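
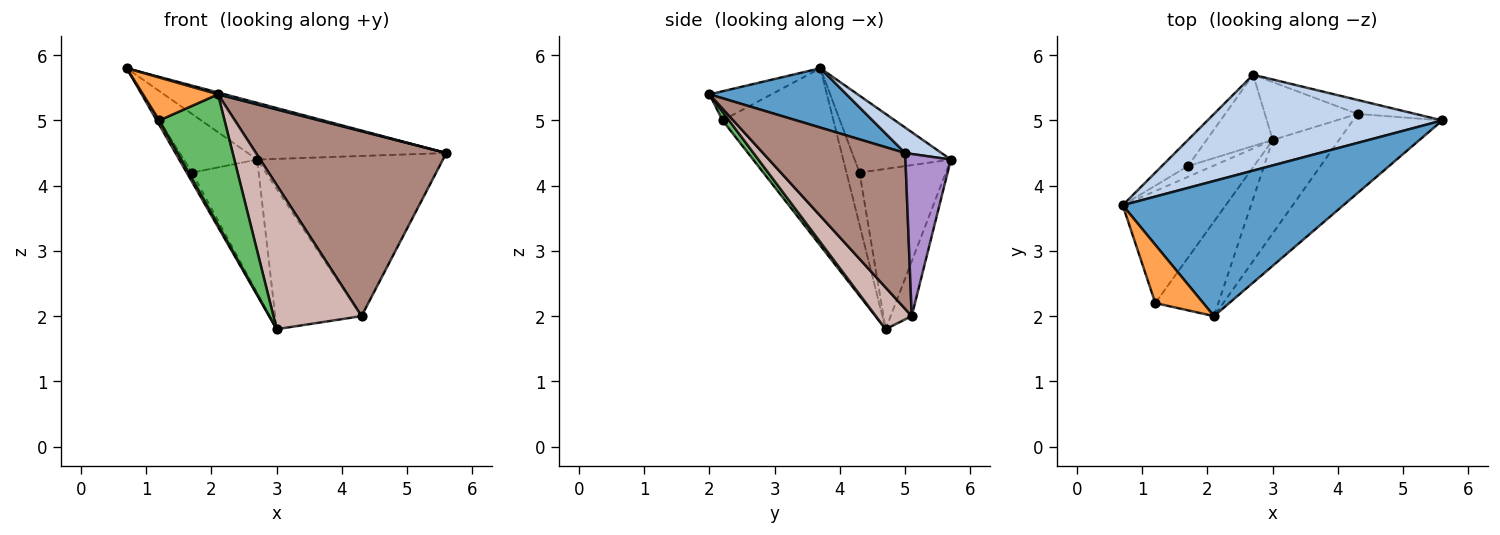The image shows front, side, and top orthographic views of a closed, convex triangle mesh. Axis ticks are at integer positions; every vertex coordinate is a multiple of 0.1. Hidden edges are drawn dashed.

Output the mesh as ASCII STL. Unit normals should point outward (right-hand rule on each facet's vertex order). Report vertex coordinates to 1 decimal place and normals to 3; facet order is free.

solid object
 facet normal 0.260 -0.013 0.966
  outer loop
   vertex 2.1 2.0 5.4
   vertex 5.6 5.0 4.5
   vertex 0.7 3.7 5.8
  endloop
 endfacet
 facet normal 0.093 0.507 0.857
  outer loop
   vertex 2.7 5.7 4.4
   vertex 0.7 3.7 5.8
   vertex 5.6 5.0 4.5
  endloop
 endfacet
 facet normal -0.440 -0.532 0.723
  outer loop
   vertex 1.2 2.2 5.0
   vertex 2.1 2.0 5.4
   vertex 0.7 3.7 5.8
  endloop
 endfacet
 facet normal -0.865 -0.020 -0.502
  outer loop
   vertex 1.2 2.2 5.0
   vertex 0.7 3.7 5.8
   vertex 3.0 4.7 1.8
  endloop
 endfacet
 facet normal 0.081 -0.807 -0.585
  outer loop
   vertex 1.2 2.2 5.0
   vertex 3.0 4.7 1.8
   vertex 2.1 2.0 5.4
  endloop
 endfacet
 facet normal -0.850 0.340 -0.404
  outer loop
   vertex 1.7 4.3 4.2
   vertex 3.0 4.7 1.8
   vertex 0.7 3.7 5.8
  endloop
 endfacet
 facet normal -0.768 0.586 -0.260
  outer loop
   vertex 1.7 4.3 4.2
   vertex 0.7 3.7 5.8
   vertex 2.7 5.7 4.4
  endloop
 endfacet
 facet normal -0.752 0.581 -0.310
  outer loop
   vertex 1.7 4.3 4.2
   vertex 2.7 5.7 4.4
   vertex 3.0 4.7 1.8
  endloop
 endfacet
 facet normal 0.237 0.968 -0.084
  outer loop
   vertex 4.3 5.1 2.0
   vertex 2.7 5.7 4.4
   vertex 5.6 5.0 4.5
  endloop
 endfacet
 facet normal -0.220 0.902 -0.372
  outer loop
   vertex 4.3 5.1 2.0
   vertex 3.0 4.7 1.8
   vertex 2.7 5.7 4.4
  endloop
 endfacet
 facet normal 0.566 -0.758 -0.325
  outer loop
   vertex 4.3 5.1 2.0
   vertex 5.6 5.0 4.5
   vertex 2.1 2.0 5.4
  endloop
 endfacet
 facet normal 0.323 -0.794 -0.515
  outer loop
   vertex 4.3 5.1 2.0
   vertex 2.1 2.0 5.4
   vertex 3.0 4.7 1.8
  endloop
 endfacet
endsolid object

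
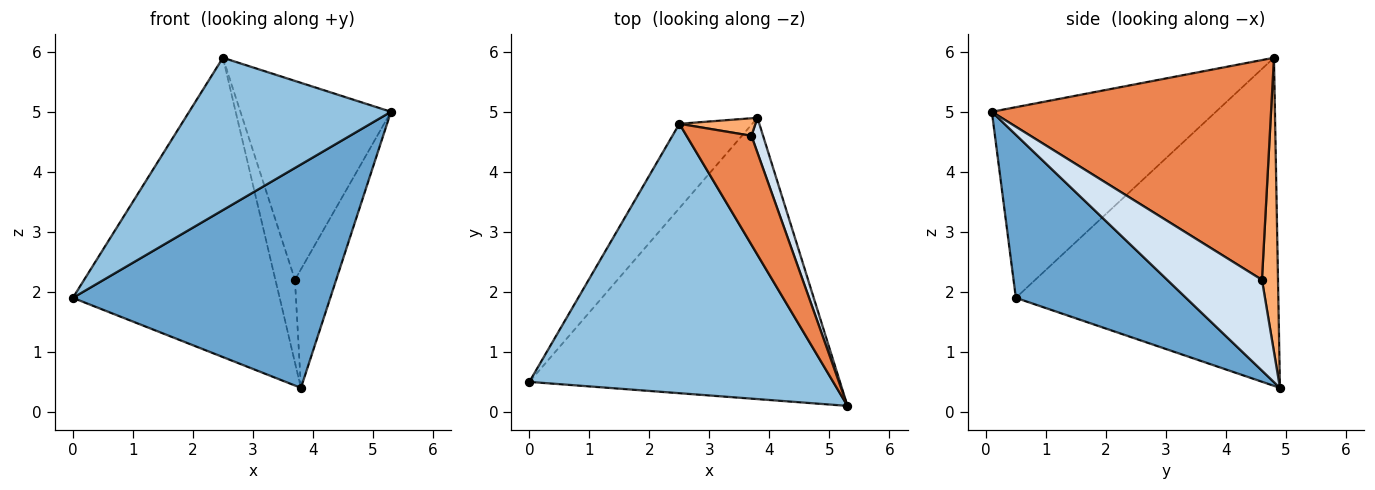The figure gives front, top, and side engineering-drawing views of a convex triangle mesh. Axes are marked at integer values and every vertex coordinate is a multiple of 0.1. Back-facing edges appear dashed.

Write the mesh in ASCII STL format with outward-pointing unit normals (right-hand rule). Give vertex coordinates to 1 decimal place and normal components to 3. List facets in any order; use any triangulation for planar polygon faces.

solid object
 facet normal 0.380 -0.575 -0.724
  outer loop
   vertex 3.8 4.9 0.4
   vertex 5.3 0.1 5.0
   vertex 0.0 0.5 1.9
  endloop
 endfacet
 facet normal -0.479 -0.432 0.764
  outer loop
   vertex 2.5 4.8 5.9
   vertex 0.0 0.5 1.9
   vertex 5.3 0.1 5.0
  endloop
 endfacet
 facet normal -0.774 0.610 -0.172
  outer loop
   vertex 2.5 4.8 5.9
   vertex 3.8 4.9 0.4
   vertex 0.0 0.5 1.9
  endloop
 endfacet
 facet normal 0.911 0.396 0.117
  outer loop
   vertex 3.7 4.6 2.2
   vertex 5.3 0.1 5.0
   vertex 3.8 4.9 0.4
  endloop
 endfacet
 facet normal 0.852 0.459 0.251
  outer loop
   vertex 3.7 4.6 2.2
   vertex 2.5 4.8 5.9
   vertex 5.3 0.1 5.0
  endloop
 endfacet
 facet normal 0.626 0.763 0.162
  outer loop
   vertex 3.7 4.6 2.2
   vertex 3.8 4.9 0.4
   vertex 2.5 4.8 5.9
  endloop
 endfacet
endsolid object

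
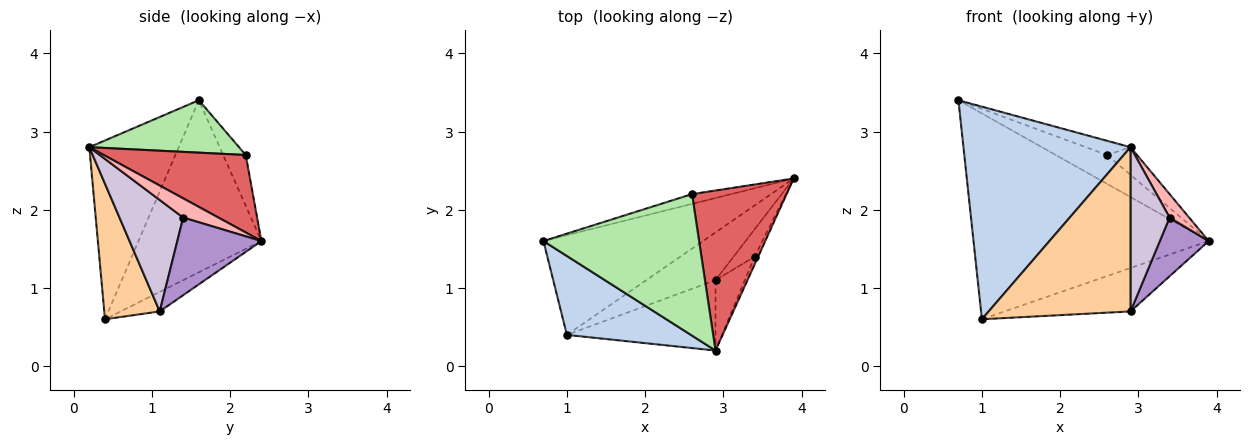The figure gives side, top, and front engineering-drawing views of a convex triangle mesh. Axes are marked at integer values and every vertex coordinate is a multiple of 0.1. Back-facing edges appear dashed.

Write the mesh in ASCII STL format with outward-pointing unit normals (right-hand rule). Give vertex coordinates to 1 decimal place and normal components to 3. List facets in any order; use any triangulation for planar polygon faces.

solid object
 facet normal -0.426 0.814 -0.395
  outer loop
   vertex 1.0 0.4 0.6
   vertex 0.7 1.6 3.4
   vertex 3.9 2.4 1.6
  endloop
 endfacet
 facet normal -0.448 -0.838 0.311
  outer loop
   vertex 1.0 0.4 0.6
   vertex 2.9 0.2 2.8
   vertex 0.7 1.6 3.4
  endloop
 endfacet
 facet normal -0.205 0.659 -0.724
  outer loop
   vertex 2.9 1.1 0.7
   vertex 1.0 0.4 0.6
   vertex 3.9 2.4 1.6
  endloop
 endfacet
 facet normal 0.338 -0.865 -0.371
  outer loop
   vertex 2.9 1.1 0.7
   vertex 2.9 0.2 2.8
   vertex 1.0 0.4 0.6
  endloop
 endfacet
 facet normal -0.385 0.874 -0.296
  outer loop
   vertex 2.6 2.2 2.7
   vertex 3.9 2.4 1.6
   vertex 0.7 1.6 3.4
  endloop
 endfacet
 facet normal 0.318 0.095 0.943
  outer loop
   vertex 2.6 2.2 2.7
   vertex 0.7 1.6 3.4
   vertex 2.9 0.2 2.8
  endloop
 endfacet
 facet normal 0.628 0.133 0.767
  outer loop
   vertex 2.6 2.2 2.7
   vertex 2.9 0.2 2.8
   vertex 3.9 2.4 1.6
  endloop
 endfacet
 facet normal 0.863 -0.479 -0.160
  outer loop
   vertex 3.4 1.4 1.9
   vertex 3.9 2.4 1.6
   vertex 2.9 0.2 2.8
  endloop
 endfacet
 facet normal 0.842 -0.489 -0.228
  outer loop
   vertex 3.4 1.4 1.9
   vertex 2.9 1.1 0.7
   vertex 3.9 2.4 1.6
  endloop
 endfacet
 facet normal 0.832 -0.511 -0.219
  outer loop
   vertex 3.4 1.4 1.9
   vertex 2.9 0.2 2.8
   vertex 2.9 1.1 0.7
  endloop
 endfacet
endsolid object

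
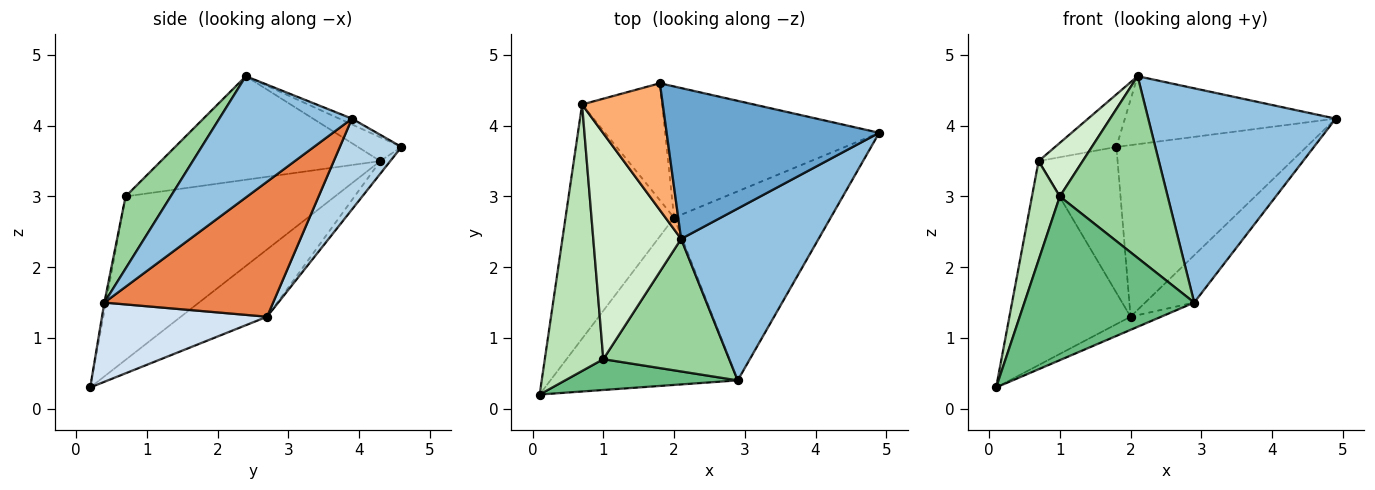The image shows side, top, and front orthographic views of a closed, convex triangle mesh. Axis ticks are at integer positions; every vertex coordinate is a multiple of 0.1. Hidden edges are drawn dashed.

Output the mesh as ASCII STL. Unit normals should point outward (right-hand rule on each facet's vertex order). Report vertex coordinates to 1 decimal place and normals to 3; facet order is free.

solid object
 facet normal -0.025 0.411 0.911
  outer loop
   vertex 2.1 2.4 4.7
   vertex 4.9 3.9 4.1
   vertex 1.8 4.6 3.7
  endloop
 endfacet
 facet normal 0.483 -0.683 0.548
  outer loop
   vertex 2.9 0.4 1.5
   vertex 4.9 3.9 4.1
   vertex 2.1 2.4 4.7
  endloop
 endfacet
 facet normal 0.250 0.769 -0.588
  outer loop
   vertex 2.0 2.7 1.3
   vertex 1.8 4.6 3.7
   vertex 4.9 3.9 4.1
  endloop
 endfacet
 facet normal 0.389 0.072 -0.919
  outer loop
   vertex 2.0 2.7 1.3
   vertex 2.9 0.4 1.5
   vertex 0.1 0.2 0.3
  endloop
 endfacet
 facet normal 0.641 0.186 -0.744
  outer loop
   vertex 2.0 2.7 1.3
   vertex 4.9 3.9 4.1
   vertex 2.9 0.4 1.5
  endloop
 endfacet
 facet normal -0.263 0.369 0.891
  outer loop
   vertex 0.7 4.3 3.5
   vertex 2.1 2.4 4.7
   vertex 1.8 4.6 3.7
  endloop
 endfacet
 facet normal -0.424 0.595 -0.683
  outer loop
   vertex 0.7 4.3 3.5
   vertex 2.0 2.7 1.3
   vertex 0.1 0.2 0.3
  endloop
 endfacet
 facet normal -0.098 0.776 -0.623
  outer loop
   vertex 0.7 4.3 3.5
   vertex 1.8 4.6 3.7
   vertex 2.0 2.7 1.3
  endloop
 endfacet
 facet normal -0.009 -0.983 0.185
  outer loop
   vertex 1.0 0.7 3.0
   vertex 0.1 0.2 0.3
   vertex 2.9 0.4 1.5
  endloop
 endfacet
 facet normal 0.320 -0.765 0.558
  outer loop
   vertex 1.0 0.7 3.0
   vertex 2.9 0.4 1.5
   vertex 2.1 2.4 4.7
  endloop
 endfacet
 facet normal -0.934 -0.124 0.334
  outer loop
   vertex 1.0 0.7 3.0
   vertex 0.7 4.3 3.5
   vertex 0.1 0.2 0.3
  endloop
 endfacet
 facet normal -0.754 -0.152 0.639
  outer loop
   vertex 1.0 0.7 3.0
   vertex 2.1 2.4 4.7
   vertex 0.7 4.3 3.5
  endloop
 endfacet
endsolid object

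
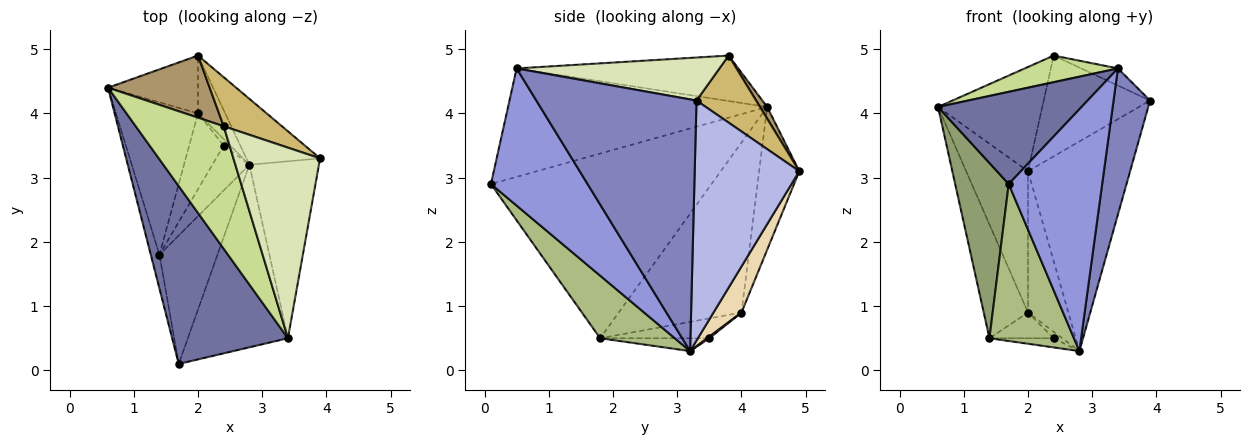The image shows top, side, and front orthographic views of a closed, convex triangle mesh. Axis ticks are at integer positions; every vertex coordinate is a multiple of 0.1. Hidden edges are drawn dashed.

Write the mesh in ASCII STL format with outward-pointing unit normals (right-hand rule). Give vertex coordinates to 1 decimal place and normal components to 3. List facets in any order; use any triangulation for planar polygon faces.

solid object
 facet normal -0.639 -0.354 0.683
  outer loop
   vertex 3.4 0.5 4.7
   vertex 0.6 4.4 4.1
   vertex 1.7 0.1 2.9
  endloop
 endfacet
 facet normal 0.941 -0.215 -0.260
  outer loop
   vertex 3.4 0.5 4.7
   vertex 2.8 3.2 0.3
   vertex 3.9 3.3 4.2
  endloop
 endfacet
 facet normal 0.637 -0.616 -0.465
  outer loop
   vertex 3.4 0.5 4.7
   vertex 1.7 0.1 2.9
   vertex 2.8 3.2 0.3
  endloop
 endfacet
 facet normal 0.699 0.682 -0.215
  outer loop
   vertex 2.0 4.9 3.1
   vertex 3.9 3.3 4.2
   vertex 2.8 3.2 0.3
  endloop
 endfacet
 facet normal -0.971 -0.236 -0.046
  outer loop
   vertex 1.4 1.8 0.5
   vertex 1.7 0.1 2.9
   vertex 0.6 4.4 4.1
  endloop
 endfacet
 facet normal 0.564 -0.639 -0.523
  outer loop
   vertex 1.4 1.8 0.5
   vertex 2.8 3.2 0.3
   vertex 1.7 0.1 2.9
  endloop
 endfacet
 facet normal -0.451 -0.189 0.872
  outer loop
   vertex 2.4 3.8 4.9
   vertex 0.6 4.4 4.1
   vertex 3.4 0.5 4.7
  endloop
 endfacet
 facet normal 0.443 0.080 0.893
  outer loop
   vertex 2.4 3.8 4.9
   vertex 3.4 0.5 4.7
   vertex 3.9 3.3 4.2
  endloop
 endfacet
 facet normal 0.059 0.858 0.511
  outer loop
   vertex 2.4 3.8 4.9
   vertex 2.0 4.9 3.1
   vertex 0.6 4.4 4.1
  endloop
 endfacet
 facet normal 0.450 0.803 0.391
  outer loop
   vertex 2.4 3.8 4.9
   vertex 3.9 3.3 4.2
   vertex 2.0 4.9 3.1
  endloop
 endfacet
 facet normal -0.515 0.793 -0.325
  outer loop
   vertex 2.0 4.0 0.9
   vertex 0.6 4.4 4.1
   vertex 2.0 4.9 3.1
  endloop
 endfacet
 facet normal 0.540 0.779 -0.319
  outer loop
   vertex 2.0 4.0 0.9
   vertex 2.0 4.9 3.1
   vertex 2.8 3.2 0.3
  endloop
 endfacet
 facet normal -0.857 0.309 -0.413
  outer loop
   vertex 2.0 4.0 0.9
   vertex 1.4 1.8 0.5
   vertex 0.6 4.4 4.1
  endloop
 endfacet
 facet normal -0.322 0.189 -0.928
  outer loop
   vertex 2.4 3.5 0.5
   vertex 2.8 3.2 0.3
   vertex 1.4 1.8 0.5
  endloop
 endfacet
 facet normal 0.174 0.696 -0.696
  outer loop
   vertex 2.4 3.5 0.5
   vertex 2.0 4.0 0.9
   vertex 2.8 3.2 0.3
  endloop
 endfacet
 facet normal -0.479 0.282 -0.831
  outer loop
   vertex 2.4 3.5 0.5
   vertex 1.4 1.8 0.5
   vertex 2.0 4.0 0.9
  endloop
 endfacet
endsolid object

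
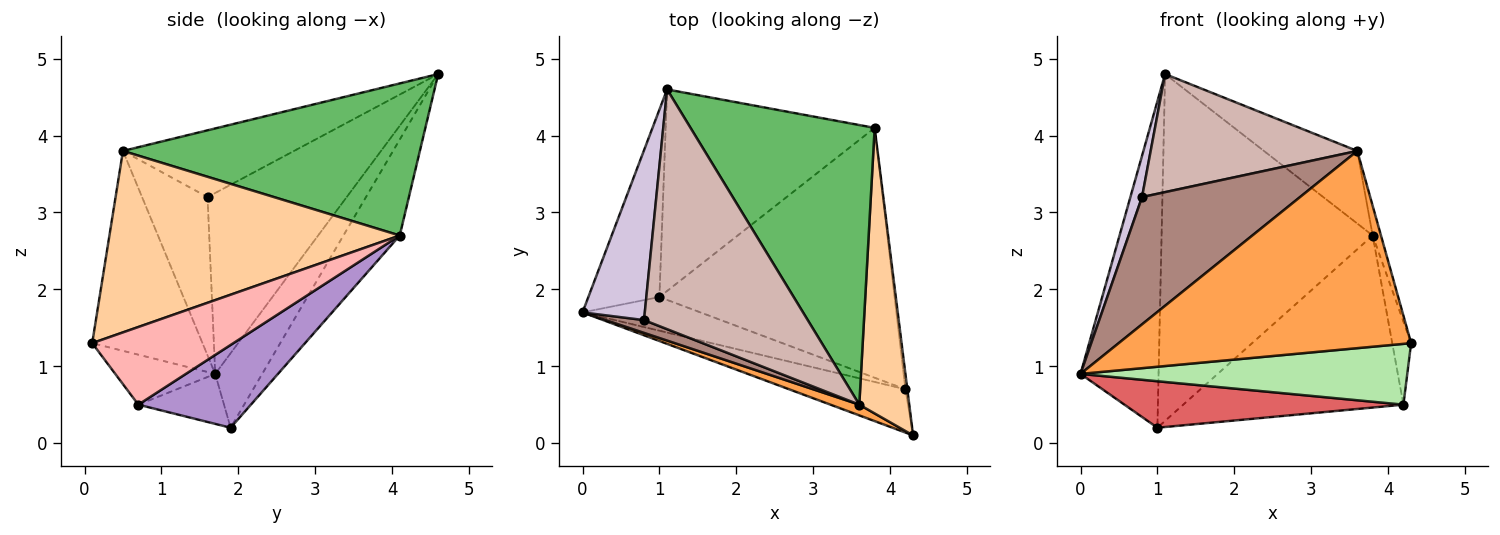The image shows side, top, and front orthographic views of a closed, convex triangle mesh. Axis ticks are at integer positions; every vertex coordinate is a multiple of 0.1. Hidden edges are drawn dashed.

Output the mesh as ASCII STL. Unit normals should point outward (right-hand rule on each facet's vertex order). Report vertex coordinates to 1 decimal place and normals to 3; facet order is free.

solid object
 facet normal -0.463 0.769 -0.441
  outer loop
   vertex 1.0 1.9 0.2
   vertex 0.0 1.7 0.9
   vertex 1.1 4.6 4.8
  endloop
 endfacet
 facet normal -0.225 0.842 -0.490
  outer loop
   vertex 3.8 4.1 2.7
   vertex 1.0 1.9 0.2
   vertex 1.1 4.6 4.8
  endloop
 endfacet
 facet normal -0.352 -0.934 0.051
  outer loop
   vertex 3.6 0.5 3.8
   vertex 0.0 1.7 0.9
   vertex 4.3 0.1 1.3
  endloop
 endfacet
 facet normal 0.964 0.028 0.265
  outer loop
   vertex 3.6 0.5 3.8
   vertex 4.3 0.1 1.3
   vertex 3.8 4.1 2.7
  endloop
 endfacet
 facet normal 0.624 0.196 0.756
  outer loop
   vertex 3.6 0.5 3.8
   vertex 3.8 4.1 2.7
   vertex 1.1 4.6 4.8
  endloop
 endfacet
 facet normal -0.242 -0.791 -0.563
  outer loop
   vertex 4.2 0.7 0.5
   vertex 4.3 0.1 1.3
   vertex 0.0 1.7 0.9
  endloop
 endfacet
 facet normal -0.241 -0.786 -0.569
  outer loop
   vertex 4.2 0.7 0.5
   vertex 0.0 1.7 0.9
   vertex 1.0 1.9 0.2
  endloop
 endfacet
 facet normal 0.991 0.132 -0.025
  outer loop
   vertex 4.2 0.7 0.5
   vertex 3.8 4.1 2.7
   vertex 4.3 0.1 1.3
  endloop
 endfacet
 facet normal 0.278 0.545 -0.791
  outer loop
   vertex 4.2 0.7 0.5
   vertex 1.0 1.9 0.2
   vertex 3.8 4.1 2.7
  endloop
 endfacet
 facet normal -0.943 -0.079 0.324
  outer loop
   vertex 0.8 1.6 3.2
   vertex 1.1 4.6 4.8
   vertex 0.0 1.7 0.9
  endloop
 endfacet
 facet normal -0.381 -0.920 0.093
  outer loop
   vertex 0.8 1.6 3.2
   vertex 0.0 1.7 0.9
   vertex 3.6 0.5 3.8
  endloop
 endfacet
 facet normal -0.344 -0.415 0.842
  outer loop
   vertex 0.8 1.6 3.2
   vertex 3.6 0.5 3.8
   vertex 1.1 4.6 4.8
  endloop
 endfacet
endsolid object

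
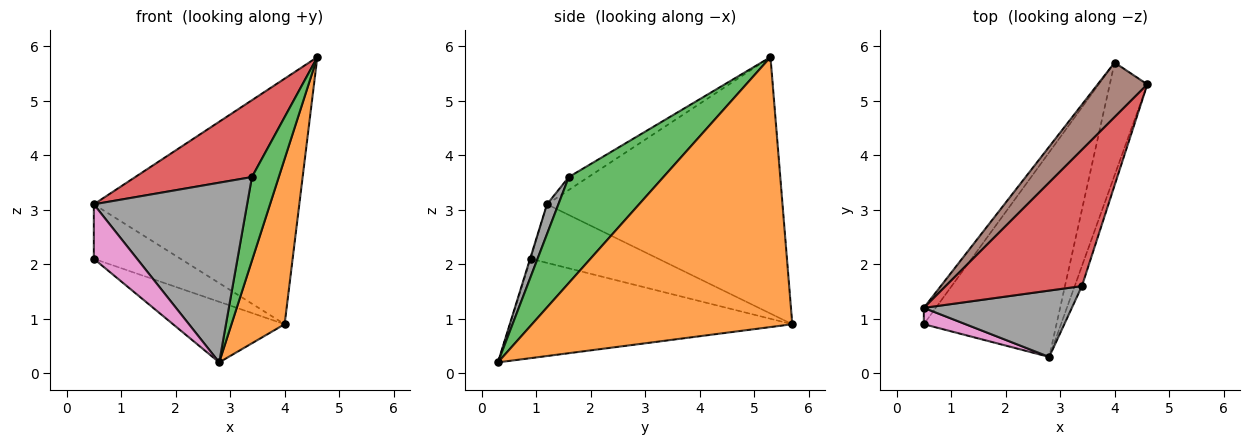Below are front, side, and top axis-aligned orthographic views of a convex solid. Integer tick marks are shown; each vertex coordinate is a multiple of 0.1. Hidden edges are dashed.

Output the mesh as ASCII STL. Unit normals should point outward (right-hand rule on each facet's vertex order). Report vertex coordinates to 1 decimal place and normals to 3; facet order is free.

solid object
 facet normal -0.583 0.231 -0.779
  outer loop
   vertex 4.0 5.7 0.9
   vertex 2.8 0.3 0.2
   vertex 0.5 0.9 2.1
  endloop
 endfacet
 facet normal 0.971 -0.198 -0.135
  outer loop
   vertex 4.0 5.7 0.9
   vertex 4.6 5.3 5.8
   vertex 2.8 0.3 0.2
  endloop
 endfacet
 facet normal 0.960 -0.273 -0.065
  outer loop
   vertex 3.4 1.6 3.6
   vertex 2.8 0.3 0.2
   vertex 4.6 5.3 5.8
  endloop
 endfacet
 facet normal -0.082 -0.490 0.868
  outer loop
   vertex 0.5 1.2 3.1
   vertex 3.4 1.6 3.6
   vertex 4.6 5.3 5.8
  endloop
 endfacet
 facet normal -0.816 0.554 -0.166
  outer loop
   vertex 0.5 1.2 3.1
   vertex 4.0 5.7 0.9
   vertex 0.5 0.9 2.1
  endloop
 endfacet
 facet normal -0.746 0.651 0.144
  outer loop
   vertex 0.5 1.2 3.1
   vertex 4.6 5.3 5.8
   vertex 4.0 5.7 0.9
  endloop
 endfacet
 facet normal -0.012 -0.958 0.287
  outer loop
   vertex 0.5 1.2 3.1
   vertex 0.5 0.9 2.1
   vertex 2.8 0.3 0.2
  endloop
 endfacet
 facet normal 0.070 -0.936 0.346
  outer loop
   vertex 0.5 1.2 3.1
   vertex 2.8 0.3 0.2
   vertex 3.4 1.6 3.6
  endloop
 endfacet
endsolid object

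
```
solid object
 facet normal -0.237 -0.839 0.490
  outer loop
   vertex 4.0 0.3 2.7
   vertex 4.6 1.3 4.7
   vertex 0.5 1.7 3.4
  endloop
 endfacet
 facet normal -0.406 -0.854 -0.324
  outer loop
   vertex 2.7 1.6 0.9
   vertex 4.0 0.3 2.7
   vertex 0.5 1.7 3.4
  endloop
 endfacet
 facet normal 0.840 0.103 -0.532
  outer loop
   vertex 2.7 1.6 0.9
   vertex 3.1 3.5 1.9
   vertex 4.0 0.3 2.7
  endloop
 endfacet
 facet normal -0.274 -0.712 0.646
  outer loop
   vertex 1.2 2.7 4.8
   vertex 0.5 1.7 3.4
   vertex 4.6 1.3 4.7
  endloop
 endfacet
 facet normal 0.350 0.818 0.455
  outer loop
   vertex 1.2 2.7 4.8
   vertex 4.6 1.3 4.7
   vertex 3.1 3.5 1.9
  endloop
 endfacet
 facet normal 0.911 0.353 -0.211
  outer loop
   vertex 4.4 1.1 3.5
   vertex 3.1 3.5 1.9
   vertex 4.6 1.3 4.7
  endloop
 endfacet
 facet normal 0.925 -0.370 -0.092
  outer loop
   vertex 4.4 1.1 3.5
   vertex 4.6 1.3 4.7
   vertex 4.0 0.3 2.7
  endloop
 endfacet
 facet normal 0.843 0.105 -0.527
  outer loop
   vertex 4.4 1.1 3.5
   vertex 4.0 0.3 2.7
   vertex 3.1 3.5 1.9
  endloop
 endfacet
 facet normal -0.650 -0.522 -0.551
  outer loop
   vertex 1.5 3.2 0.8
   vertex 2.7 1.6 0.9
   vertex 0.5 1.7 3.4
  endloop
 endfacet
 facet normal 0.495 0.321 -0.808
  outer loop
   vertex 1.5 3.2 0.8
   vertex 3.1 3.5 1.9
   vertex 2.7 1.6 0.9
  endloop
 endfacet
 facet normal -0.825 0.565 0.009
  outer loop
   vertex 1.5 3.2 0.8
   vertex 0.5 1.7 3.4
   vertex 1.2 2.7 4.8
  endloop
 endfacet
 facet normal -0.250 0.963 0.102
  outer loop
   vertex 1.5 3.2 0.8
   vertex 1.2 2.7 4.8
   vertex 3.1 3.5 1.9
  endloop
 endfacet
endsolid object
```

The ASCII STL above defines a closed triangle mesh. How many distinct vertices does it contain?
8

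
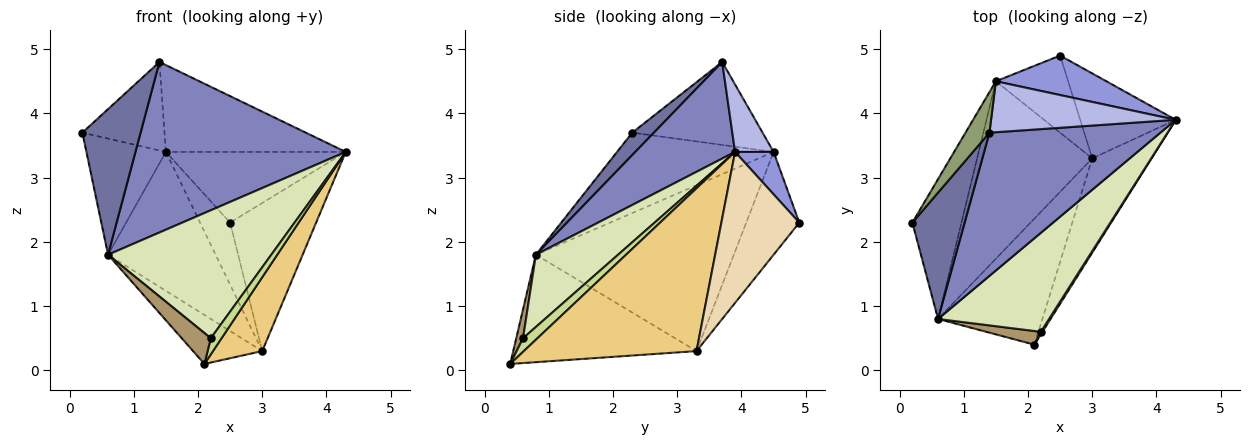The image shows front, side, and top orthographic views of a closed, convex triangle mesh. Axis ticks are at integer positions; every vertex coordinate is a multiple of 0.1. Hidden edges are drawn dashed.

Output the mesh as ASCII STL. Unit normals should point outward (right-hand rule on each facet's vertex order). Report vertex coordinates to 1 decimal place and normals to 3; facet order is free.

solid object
 facet normal 0.270 -0.727 0.631
  outer loop
   vertex 0.6 0.8 1.8
   vertex 1.4 3.7 4.8
   vertex 0.2 2.3 3.7
  endloop
 endfacet
 facet normal 0.341 -0.720 0.605
  outer loop
   vertex 0.6 0.8 1.8
   vertex 4.3 3.9 3.4
   vertex 1.4 3.7 4.8
  endloop
 endfacet
 facet normal 0.184 0.858 0.479
  outer loop
   vertex 1.5 4.5 3.4
   vertex 4.3 3.9 3.4
   vertex 2.5 4.9 2.3
  endloop
 endfacet
 facet normal 0.182 0.848 0.498
  outer loop
   vertex 1.5 4.5 3.4
   vertex 1.4 3.7 4.8
   vertex 4.3 3.9 3.4
  endloop
 endfacet
 facet normal -0.822 0.518 0.237
  outer loop
   vertex 1.5 4.5 3.4
   vertex 0.2 2.3 3.7
   vertex 1.4 3.7 4.8
  endloop
 endfacet
 facet normal -0.783 0.397 -0.479
  outer loop
   vertex 1.5 4.5 3.4
   vertex 0.6 0.8 1.8
   vertex 0.2 2.3 3.7
  endloop
 endfacet
 facet normal 0.799 -0.594 0.097
  outer loop
   vertex 2.2 0.6 0.5
   vertex 2.1 0.4 0.1
   vertex 4.3 3.9 3.4
  endloop
 endfacet
 facet normal 0.370 -0.735 0.568
  outer loop
   vertex 2.2 0.6 0.5
   vertex 4.3 3.9 3.4
   vertex 0.6 0.8 1.8
  endloop
 endfacet
 facet normal 0.209 -0.895 0.395
  outer loop
   vertex 2.2 0.6 0.5
   vertex 0.6 0.8 1.8
   vertex 2.1 0.4 0.1
  endloop
 endfacet
 facet normal -0.692 0.261 -0.672
  outer loop
   vertex 3.0 3.3 0.3
   vertex 2.1 0.4 0.1
   vertex 0.6 0.8 1.8
  endloop
 endfacet
 facet normal 0.908 -0.259 -0.331
  outer loop
   vertex 3.0 3.3 0.3
   vertex 4.3 3.9 3.4
   vertex 2.1 0.4 0.1
  endloop
 endfacet
 facet normal 0.618 0.682 -0.391
  outer loop
   vertex 3.0 3.3 0.3
   vertex 2.5 4.9 2.3
   vertex 4.3 3.9 3.4
  endloop
 endfacet
 facet normal -0.742 0.420 -0.522
  outer loop
   vertex 3.0 3.3 0.3
   vertex 1.5 4.5 3.4
   vertex 2.5 4.9 2.3
  endloop
 endfacet
 facet normal -0.750 0.408 -0.521
  outer loop
   vertex 3.0 3.3 0.3
   vertex 0.6 0.8 1.8
   vertex 1.5 4.5 3.4
  endloop
 endfacet
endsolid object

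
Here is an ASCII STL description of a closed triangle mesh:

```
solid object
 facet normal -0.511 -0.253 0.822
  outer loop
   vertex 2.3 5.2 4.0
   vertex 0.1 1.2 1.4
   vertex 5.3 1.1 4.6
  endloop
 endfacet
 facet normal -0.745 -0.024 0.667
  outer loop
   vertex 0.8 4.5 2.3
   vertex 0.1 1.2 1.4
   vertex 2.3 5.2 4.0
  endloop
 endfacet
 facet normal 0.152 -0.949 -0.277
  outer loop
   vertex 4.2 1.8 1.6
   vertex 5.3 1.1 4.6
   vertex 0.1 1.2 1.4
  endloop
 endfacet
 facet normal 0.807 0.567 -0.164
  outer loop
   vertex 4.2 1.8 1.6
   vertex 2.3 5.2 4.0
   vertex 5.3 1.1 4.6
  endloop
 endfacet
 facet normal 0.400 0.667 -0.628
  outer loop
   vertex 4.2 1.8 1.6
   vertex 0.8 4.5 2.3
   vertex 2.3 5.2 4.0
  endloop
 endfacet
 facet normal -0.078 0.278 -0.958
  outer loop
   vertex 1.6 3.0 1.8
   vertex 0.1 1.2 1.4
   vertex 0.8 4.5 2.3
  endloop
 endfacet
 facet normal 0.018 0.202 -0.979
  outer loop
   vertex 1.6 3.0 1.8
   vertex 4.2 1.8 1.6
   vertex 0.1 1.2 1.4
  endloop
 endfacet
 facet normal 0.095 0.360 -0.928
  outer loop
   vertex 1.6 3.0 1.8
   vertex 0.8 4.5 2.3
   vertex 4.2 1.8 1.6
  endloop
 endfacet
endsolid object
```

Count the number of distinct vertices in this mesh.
6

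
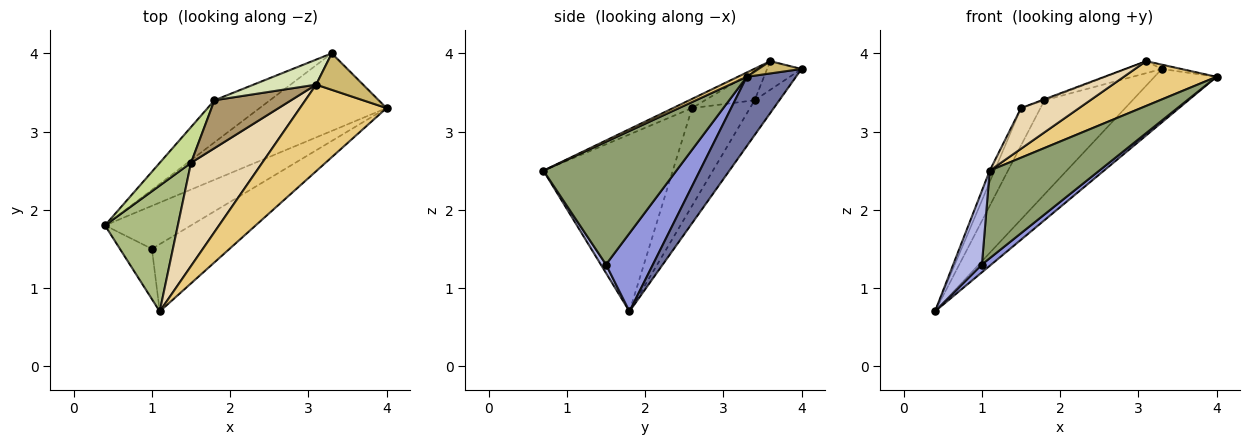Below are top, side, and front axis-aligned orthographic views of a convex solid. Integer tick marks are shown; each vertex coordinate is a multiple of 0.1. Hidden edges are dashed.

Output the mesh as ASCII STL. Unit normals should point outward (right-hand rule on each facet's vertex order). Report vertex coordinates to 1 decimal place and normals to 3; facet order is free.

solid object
 facet normal 0.410 0.517 -0.751
  outer loop
   vertex 3.3 4.0 3.8
   vertex 4.0 3.3 3.7
   vertex 0.4 1.8 0.7
  endloop
 endfacet
 facet normal -0.248 0.884 -0.395
  outer loop
   vertex 1.8 3.4 3.4
   vertex 3.3 4.0 3.8
   vertex 0.4 1.8 0.7
  endloop
 endfacet
 facet normal 0.667 -0.133 -0.733
  outer loop
   vertex 1.0 1.5 1.3
   vertex 0.4 1.8 0.7
   vertex 4.0 3.3 3.7
  endloop
 endfacet
 facet normal 0.149 -0.817 -0.557
  outer loop
   vertex 1.0 1.5 1.3
   vertex 1.1 0.7 2.5
   vertex 0.4 1.8 0.7
  endloop
 endfacet
 facet normal 0.694 -0.571 -0.439
  outer loop
   vertex 1.0 1.5 1.3
   vertex 4.0 3.3 3.7
   vertex 1.1 0.7 2.5
  endloop
 endfacet
 facet normal -0.924 0.034 0.380
  outer loop
   vertex 1.5 2.6 3.3
   vertex 0.4 1.8 0.7
   vertex 1.1 0.7 2.5
  endloop
 endfacet
 facet normal -0.907 0.304 0.290
  outer loop
   vertex 1.5 2.6 3.3
   vertex 1.8 3.4 3.4
   vertex 0.4 1.8 0.7
  endloop
 endfacet
 facet normal -0.382 0.399 0.833
  outer loop
   vertex 3.1 3.6 3.9
   vertex 3.3 4.0 3.8
   vertex 1.8 3.4 3.4
  endloop
 endfacet
 facet normal -0.361 0.019 0.932
  outer loop
   vertex 3.1 3.6 3.9
   vertex 1.8 3.4 3.4
   vertex 1.5 2.6 3.3
  endloop
 endfacet
 facet normal 0.252 0.114 0.961
  outer loop
   vertex 3.1 3.6 3.9
   vertex 4.0 3.3 3.7
   vertex 3.3 4.0 3.8
  endloop
 endfacet
 facet normal 0.044 -0.459 0.887
  outer loop
   vertex 3.1 3.6 3.9
   vertex 1.1 0.7 2.5
   vertex 4.0 3.3 3.7
  endloop
 endfacet
 facet normal -0.119 -0.364 0.924
  outer loop
   vertex 3.1 3.6 3.9
   vertex 1.5 2.6 3.3
   vertex 1.1 0.7 2.5
  endloop
 endfacet
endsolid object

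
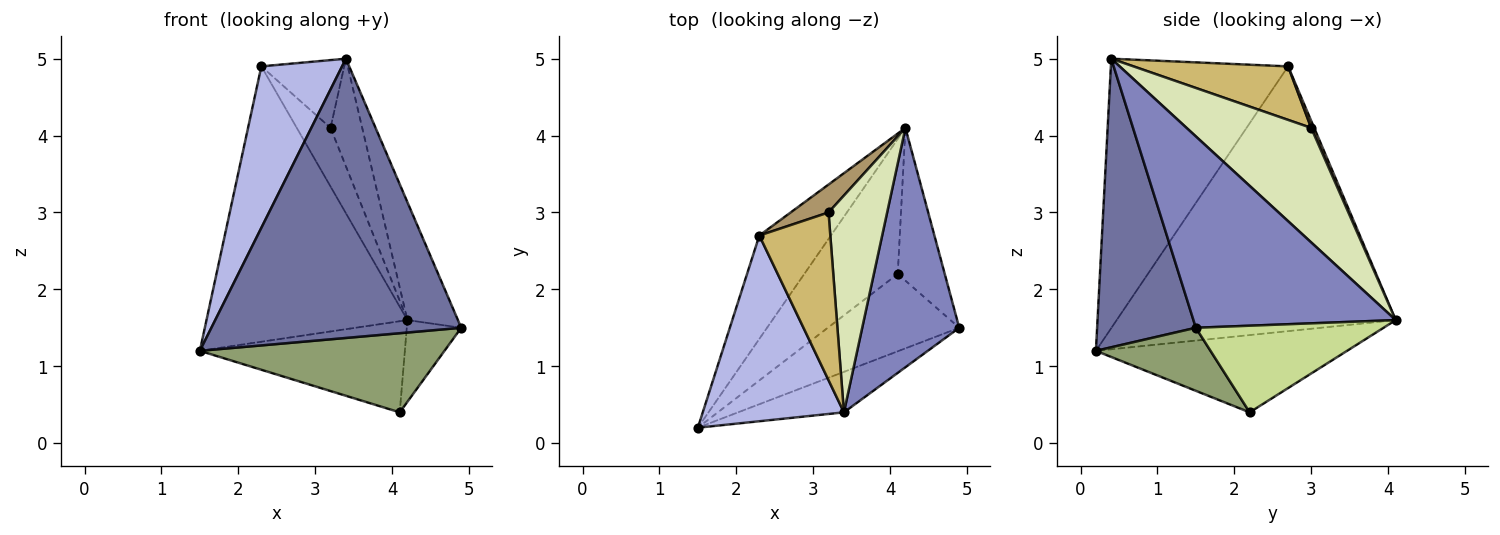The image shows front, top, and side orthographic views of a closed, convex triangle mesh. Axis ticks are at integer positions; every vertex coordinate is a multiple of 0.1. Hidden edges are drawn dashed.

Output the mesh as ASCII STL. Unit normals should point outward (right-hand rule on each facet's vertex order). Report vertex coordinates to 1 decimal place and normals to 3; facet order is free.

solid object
 facet normal 0.364 -0.922 -0.134
  outer loop
   vertex 3.4 0.4 5.0
   vertex 1.5 0.2 1.2
   vertex 4.9 1.5 1.5
  endloop
 endfacet
 facet normal 0.871 0.217 0.441
  outer loop
   vertex 3.4 0.4 5.0
   vertex 4.9 1.5 1.5
   vertex 4.2 4.1 1.6
  endloop
 endfacet
 facet normal -0.793 0.571 -0.214
  outer loop
   vertex 2.3 2.7 4.9
   vertex 4.2 4.1 1.6
   vertex 1.5 0.2 1.2
  endloop
 endfacet
 facet normal -0.821 -0.374 0.430
  outer loop
   vertex 2.3 2.7 4.9
   vertex 1.5 0.2 1.2
   vertex 3.4 0.4 5.0
  endloop
 endfacet
 facet normal 0.318 -0.678 -0.663
  outer loop
   vertex 4.1 2.2 0.4
   vertex 4.9 1.5 1.5
   vertex 1.5 0.2 1.2
  endloop
 endfacet
 facet normal -0.565 0.462 -0.684
  outer loop
   vertex 4.1 2.2 0.4
   vertex 1.5 0.2 1.2
   vertex 4.2 4.1 1.6
  endloop
 endfacet
 facet normal 0.852 0.247 -0.462
  outer loop
   vertex 4.1 2.2 0.4
   vertex 4.2 4.1 1.6
   vertex 4.9 1.5 1.5
  endloop
 endfacet
 facet normal 0.868 0.221 0.444
  outer loop
   vertex 3.2 3.0 4.1
   vertex 3.4 0.4 5.0
   vertex 4.2 4.1 1.6
  endloop
 endfacet
 facet normal 0.081 0.900 0.428
  outer loop
   vertex 3.2 3.0 4.1
   vertex 4.2 4.1 1.6
   vertex 2.3 2.7 4.9
  endloop
 endfacet
 facet normal 0.573 0.307 0.760
  outer loop
   vertex 3.2 3.0 4.1
   vertex 2.3 2.7 4.9
   vertex 3.4 0.4 5.0
  endloop
 endfacet
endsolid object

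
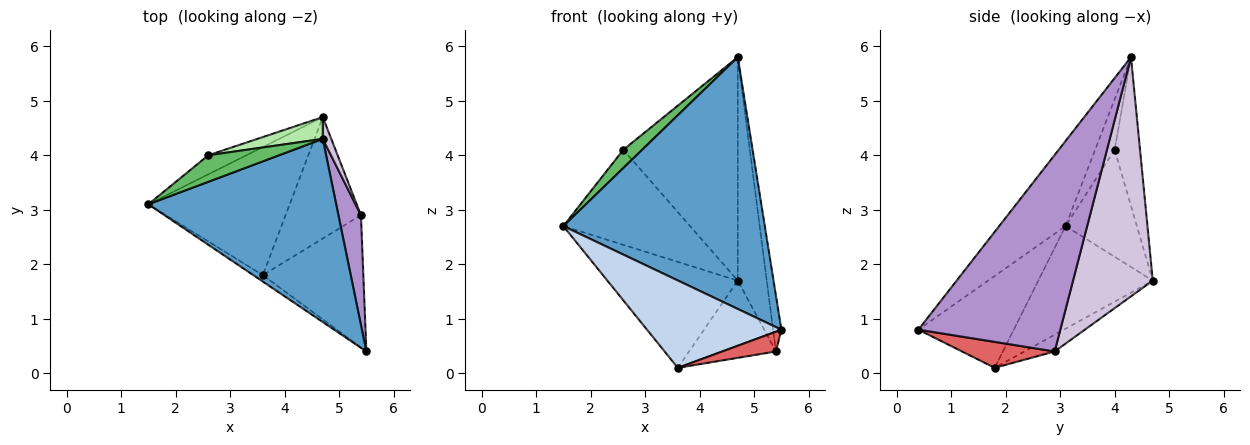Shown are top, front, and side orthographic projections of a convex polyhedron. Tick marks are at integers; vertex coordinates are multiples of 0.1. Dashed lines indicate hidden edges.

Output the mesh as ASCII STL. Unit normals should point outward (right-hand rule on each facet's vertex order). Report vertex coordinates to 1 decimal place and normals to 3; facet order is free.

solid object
 facet normal -0.258 -0.781 0.568
  outer loop
   vertex 4.7 4.3 5.8
   vertex 1.5 3.1 2.7
   vertex 5.5 0.4 0.8
  endloop
 endfacet
 facet normal -0.578 -0.814 -0.060
  outer loop
   vertex 3.6 1.8 0.1
   vertex 5.5 0.4 0.8
   vertex 1.5 3.1 2.7
  endloop
 endfacet
 facet normal -0.488 0.556 -0.672
  outer loop
   vertex 3.6 1.8 0.1
   vertex 1.5 3.1 2.7
   vertex 4.7 4.7 1.7
  endloop
 endfacet
 facet normal -0.483 0.858 -0.172
  outer loop
   vertex 2.6 4.0 4.1
   vertex 4.7 4.7 1.7
   vertex 1.5 3.1 2.7
  endloop
 endfacet
 facet normal -0.506 -0.488 0.711
  outer loop
   vertex 2.6 4.0 4.1
   vertex 1.5 3.1 2.7
   vertex 4.7 4.3 5.8
  endloop
 endfacet
 facet normal -0.216 0.972 0.095
  outer loop
   vertex 2.6 4.0 4.1
   vertex 4.7 4.3 5.8
   vertex 4.7 4.7 1.7
  endloop
 endfacet
 facet normal 0.247 -0.143 -0.958
  outer loop
   vertex 5.4 2.9 0.4
   vertex 5.5 0.4 0.8
   vertex 3.6 1.8 0.1
  endloop
 endfacet
 facet normal -0.184 0.527 -0.829
  outer loop
   vertex 5.4 2.9 0.4
   vertex 3.6 1.8 0.1
   vertex 4.7 4.7 1.7
  endloop
 endfacet
 facet normal 0.992 0.058 0.114
  outer loop
   vertex 5.4 2.9 0.4
   vertex 4.7 4.3 5.8
   vertex 5.5 0.4 0.8
  endloop
 endfacet
 facet normal 0.939 0.341 0.033
  outer loop
   vertex 5.4 2.9 0.4
   vertex 4.7 4.7 1.7
   vertex 4.7 4.3 5.8
  endloop
 endfacet
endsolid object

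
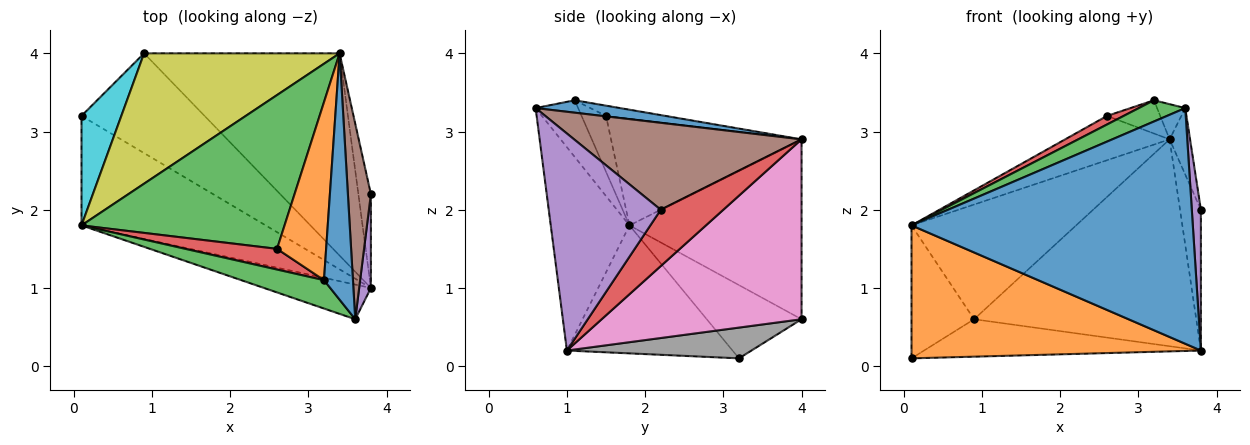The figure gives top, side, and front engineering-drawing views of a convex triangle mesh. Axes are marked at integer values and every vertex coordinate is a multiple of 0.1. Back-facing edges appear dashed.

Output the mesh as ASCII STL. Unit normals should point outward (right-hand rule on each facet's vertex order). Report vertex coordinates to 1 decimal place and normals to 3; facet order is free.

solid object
 facet normal -0.267 -0.953 -0.140
  outer loop
   vertex 3.6 0.6 3.3
   vertex 0.1 1.8 1.8
   vertex 3.8 1.0 0.2
  endloop
 endfacet
 facet normal -0.404 -0.706 -0.581
  outer loop
   vertex 0.1 3.2 0.1
   vertex 3.8 1.0 0.2
   vertex 0.1 1.8 1.8
  endloop
 endfacet
 facet normal -0.451 0.247 0.858
  outer loop
   vertex 2.6 1.5 3.2
   vertex 3.4 4.0 2.9
   vertex 0.1 1.8 1.8
  endloop
 endfacet
 facet normal 0.928 0.309 -0.206
  outer loop
   vertex 3.8 2.2 2.0
   vertex 3.8 1.0 0.2
   vertex 3.4 4.0 2.9
  endloop
 endfacet
 facet normal 0.995 -0.081 0.054
  outer loop
   vertex 3.8 2.2 2.0
   vertex 3.6 0.6 3.3
   vertex 3.8 1.0 0.2
  endloop
 endfacet
 facet normal 0.963 0.087 0.255
  outer loop
   vertex 3.8 2.2 2.0
   vertex 3.4 4.0 2.9
   vertex 3.6 0.6 3.3
  endloop
 endfacet
 facet normal 0.541 0.601 -0.588
  outer loop
   vertex 0.9 4.0 0.6
   vertex 3.4 4.0 2.9
   vertex 3.8 1.0 0.2
  endloop
 endfacet
 facet normal 0.228 0.342 -0.912
  outer loop
   vertex 0.9 4.0 0.6
   vertex 3.8 1.0 0.2
   vertex 0.1 3.2 0.1
  endloop
 endfacet
 facet normal -0.568 0.544 0.618
  outer loop
   vertex 0.9 4.0 0.6
   vertex 0.1 1.8 1.8
   vertex 3.4 4.0 2.9
  endloop
 endfacet
 facet normal -0.760 0.502 0.413
  outer loop
   vertex 0.9 4.0 0.6
   vertex 0.1 3.2 0.1
   vertex 0.1 1.8 1.8
  endloop
 endfacet
 facet normal 0.391 0.130 0.911
  outer loop
   vertex 3.2 1.1 3.4
   vertex 3.6 0.6 3.3
   vertex 3.4 4.0 2.9
  endloop
 endfacet
 facet normal -0.201 0.180 0.963
  outer loop
   vertex 3.2 1.1 3.4
   vertex 3.4 4.0 2.9
   vertex 2.6 1.5 3.2
  endloop
 endfacet
 facet normal -0.481 -0.525 0.702
  outer loop
   vertex 3.2 1.1 3.4
   vertex 0.1 1.8 1.8
   vertex 3.6 0.6 3.3
  endloop
 endfacet
 facet normal -0.491 -0.334 0.805
  outer loop
   vertex 3.2 1.1 3.4
   vertex 2.6 1.5 3.2
   vertex 0.1 1.8 1.8
  endloop
 endfacet
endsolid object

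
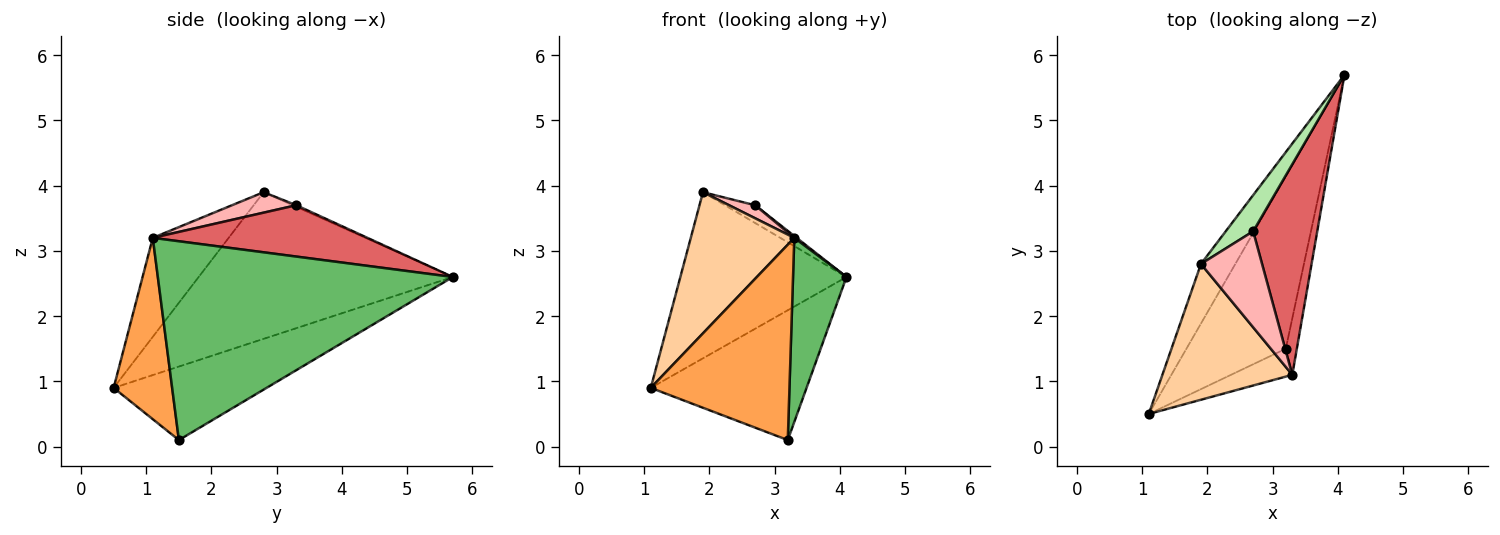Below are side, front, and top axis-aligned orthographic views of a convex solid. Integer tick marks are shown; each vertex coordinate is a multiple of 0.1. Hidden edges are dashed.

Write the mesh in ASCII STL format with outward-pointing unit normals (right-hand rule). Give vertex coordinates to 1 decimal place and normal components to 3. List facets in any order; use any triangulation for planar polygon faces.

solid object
 facet normal -0.509 0.518 -0.688
  outer loop
   vertex 3.2 1.5 0.1
   vertex 1.1 0.5 0.9
   vertex 4.1 5.7 2.6
  endloop
 endfacet
 facet normal -0.821 0.537 -0.193
  outer loop
   vertex 1.9 2.8 3.9
   vertex 4.1 5.7 2.6
   vertex 1.1 0.5 0.9
  endloop
 endfacet
 facet normal 0.385 -0.914 -0.130
  outer loop
   vertex 3.3 1.1 3.2
   vertex 1.1 0.5 0.9
   vertex 3.2 1.5 0.1
  endloop
 endfacet
 facet normal -0.467 -0.637 0.613
  outer loop
   vertex 3.3 1.1 3.2
   vertex 1.9 2.8 3.9
   vertex 1.1 0.5 0.9
  endloop
 endfacet
 facet normal 0.983 -0.178 -0.055
  outer loop
   vertex 3.3 1.1 3.2
   vertex 3.2 1.5 0.1
   vertex 4.1 5.7 2.6
  endloop
 endfacet
 facet normal -0.051 0.441 0.896
  outer loop
   vertex 2.7 3.3 3.7
   vertex 4.1 5.7 2.6
   vertex 1.9 2.8 3.9
  endloop
 endfacet
 facet normal 0.625 -0.007 0.781
  outer loop
   vertex 2.7 3.3 3.7
   vertex 3.3 1.1 3.2
   vertex 4.1 5.7 2.6
  endloop
 endfacet
 facet normal 0.315 -0.128 0.940
  outer loop
   vertex 2.7 3.3 3.7
   vertex 1.9 2.8 3.9
   vertex 3.3 1.1 3.2
  endloop
 endfacet
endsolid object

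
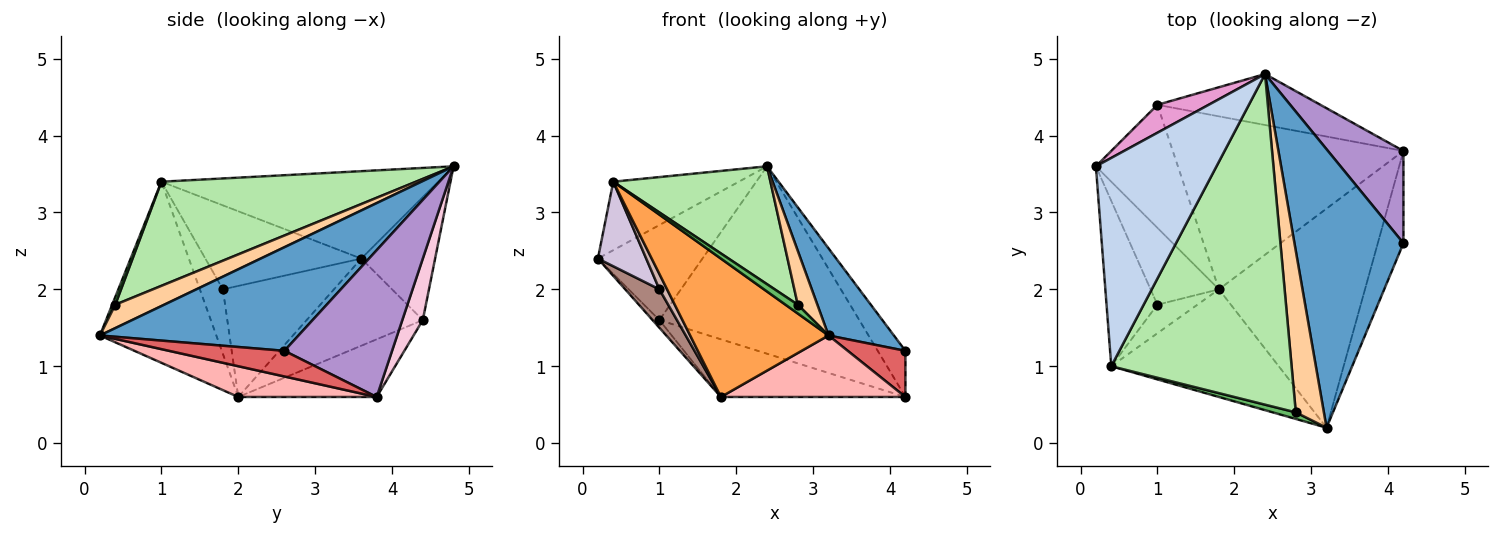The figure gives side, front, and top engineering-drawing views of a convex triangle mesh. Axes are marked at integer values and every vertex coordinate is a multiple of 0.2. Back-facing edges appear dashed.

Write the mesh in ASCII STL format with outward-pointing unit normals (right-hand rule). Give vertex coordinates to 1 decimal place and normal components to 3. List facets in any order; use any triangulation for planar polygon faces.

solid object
 facet normal 0.672 -0.221 0.707
  outer loop
   vertex 2.4 4.8 3.6
   vertex 3.2 0.2 1.4
   vertex 4.2 2.6 1.2
  endloop
 endfacet
 facet normal -0.567 0.257 0.782
  outer loop
   vertex 0.4 1.0 3.4
   vertex 2.4 4.8 3.6
   vertex 0.2 3.6 2.4
  endloop
 endfacet
 facet normal -0.553 -0.658 -0.511
  outer loop
   vertex 1.8 2.0 0.6
   vertex 3.2 0.2 1.4
   vertex 0.4 1.0 3.4
  endloop
 endfacet
 facet normal 0.620 -0.248 0.744
  outer loop
   vertex 2.8 0.4 1.8
   vertex 3.2 0.2 1.4
   vertex 2.4 4.8 3.6
  endloop
 endfacet
 facet normal 0.196 -0.784 0.588
  outer loop
   vertex 2.8 0.4 1.8
   vertex 0.4 1.0 3.4
   vertex 3.2 0.2 1.4
  endloop
 endfacet
 facet normal 0.478 -0.295 0.827
  outer loop
   vertex 2.8 0.4 1.8
   vertex 2.4 4.8 3.6
   vertex 0.4 1.0 3.4
  endloop
 endfacet
 facet normal 0.667 -0.333 -0.667
  outer loop
   vertex 4.2 3.8 0.6
   vertex 4.2 2.6 1.2
   vertex 3.2 0.2 1.4
  endloop
 endfacet
 facet normal 0.199 -0.265 -0.944
  outer loop
   vertex 4.2 3.8 0.6
   vertex 3.2 0.2 1.4
   vertex 1.8 2.0 0.6
  endloop
 endfacet
 facet normal 0.867 0.223 0.446
  outer loop
   vertex 4.2 3.8 0.6
   vertex 2.4 4.8 3.6
   vertex 4.2 2.6 1.2
  endloop
 endfacet
 facet normal -0.827 -0.256 -0.501
  outer loop
   vertex 1.0 1.8 2.0
   vertex 0.4 1.0 3.4
   vertex 0.2 3.6 2.4
  endloop
 endfacet
 facet normal -0.824 -0.253 -0.507
  outer loop
   vertex 1.0 1.8 2.0
   vertex 0.2 3.6 2.4
   vertex 1.8 2.0 0.6
  endloop
 endfacet
 facet normal -0.818 -0.273 -0.506
  outer loop
   vertex 1.0 1.8 2.0
   vertex 1.8 2.0 0.6
   vertex 0.4 1.0 3.4
  endloop
 endfacet
 facet normal -0.561 0.794 0.234
  outer loop
   vertex 1.0 4.4 1.6
   vertex 0.2 3.6 2.4
   vertex 2.4 4.8 3.6
  endloop
 endfacet
 facet normal 0.098 0.960 -0.261
  outer loop
   vertex 1.0 4.4 1.6
   vertex 2.4 4.8 3.6
   vertex 4.2 3.8 0.6
  endloop
 endfacet
 facet normal -0.728 0.043 -0.685
  outer loop
   vertex 1.0 4.4 1.6
   vertex 1.8 2.0 0.6
   vertex 0.2 3.6 2.4
  endloop
 endfacet
 facet normal -0.231 0.308 -0.923
  outer loop
   vertex 1.0 4.4 1.6
   vertex 4.2 3.8 0.6
   vertex 1.8 2.0 0.6
  endloop
 endfacet
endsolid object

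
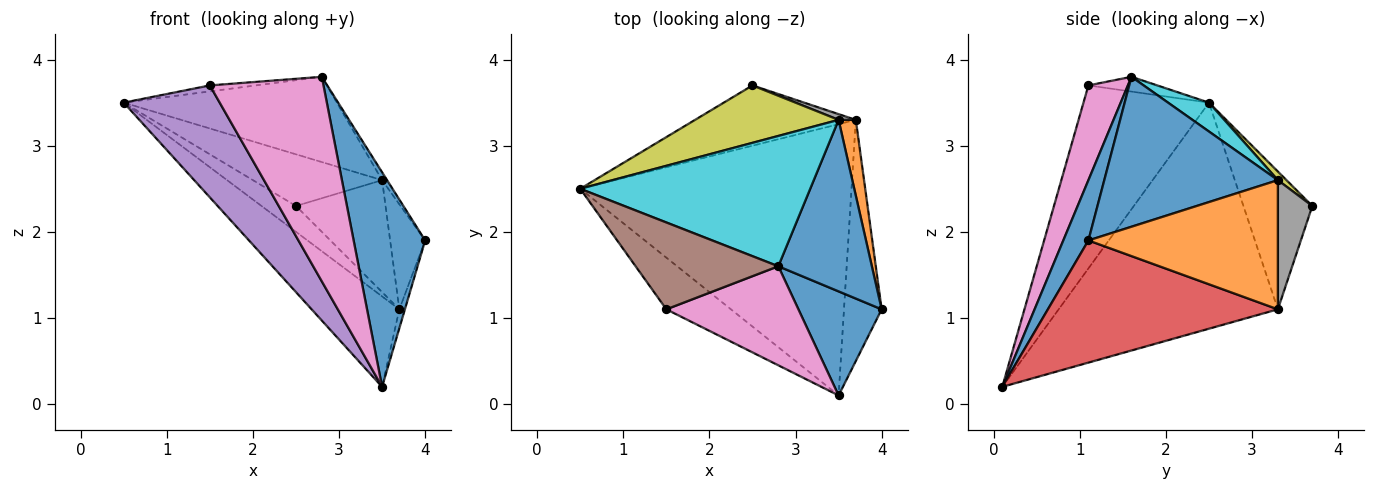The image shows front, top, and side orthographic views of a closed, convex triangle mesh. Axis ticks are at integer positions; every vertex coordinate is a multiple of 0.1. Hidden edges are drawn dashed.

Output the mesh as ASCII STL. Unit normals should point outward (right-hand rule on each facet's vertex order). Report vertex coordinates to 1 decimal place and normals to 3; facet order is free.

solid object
 facet normal 0.301 -0.858 0.416
  outer loop
   vertex 2.8 1.6 3.8
   vertex 3.5 0.1 0.2
   vertex 4.0 1.1 1.9
  endloop
 endfacet
 facet normal -0.619 0.309 -0.722
  outer loop
   vertex 3.7 3.3 1.1
   vertex 0.5 2.5 3.5
   vertex 2.5 3.7 2.3
  endloop
 endfacet
 facet normal -0.620 0.248 -0.744
  outer loop
   vertex 3.7 3.3 1.1
   vertex 3.5 0.1 0.2
   vertex 0.5 2.5 3.5
  endloop
 endfacet
 facet normal 0.955 0.023 -0.295
  outer loop
   vertex 3.7 3.3 1.1
   vertex 4.0 1.1 1.9
   vertex 3.5 0.1 0.2
  endloop
 endfacet
 facet normal -0.765 -0.585 -0.270
  outer loop
   vertex 1.5 1.1 3.7
   vertex 0.5 2.5 3.5
   vertex 3.5 0.1 0.2
  endloop
 endfacet
 facet normal -0.103 0.068 0.992
  outer loop
   vertex 1.5 1.1 3.7
   vertex 2.8 1.6 3.8
   vertex 0.5 2.5 3.5
  endloop
 endfacet
 facet normal 0.298 -0.859 0.416
  outer loop
   vertex 1.5 1.1 3.7
   vertex 3.5 0.1 0.2
   vertex 2.8 1.6 3.8
  endloop
 endfacet
 facet normal 0.359 0.932 0.048
  outer loop
   vertex 3.5 3.3 2.6
   vertex 3.7 3.3 1.1
   vertex 2.5 3.7 2.3
  endloop
 endfacet
 facet normal 0.045 0.668 0.743
  outer loop
   vertex 3.5 3.3 2.6
   vertex 2.5 3.7 2.3
   vertex 0.5 2.5 3.5
  endloop
 endfacet
 facet normal 0.104 0.544 0.832
  outer loop
   vertex 3.5 3.3 2.6
   vertex 0.5 2.5 3.5
   vertex 2.8 1.6 3.8
  endloop
 endfacet
 facet normal 0.848 0.024 0.529
  outer loop
   vertex 3.5 3.3 2.6
   vertex 2.8 1.6 3.8
   vertex 4.0 1.1 1.9
  endloop
 endfacet
 facet normal 0.975 0.180 0.130
  outer loop
   vertex 3.5 3.3 2.6
   vertex 4.0 1.1 1.9
   vertex 3.7 3.3 1.1
  endloop
 endfacet
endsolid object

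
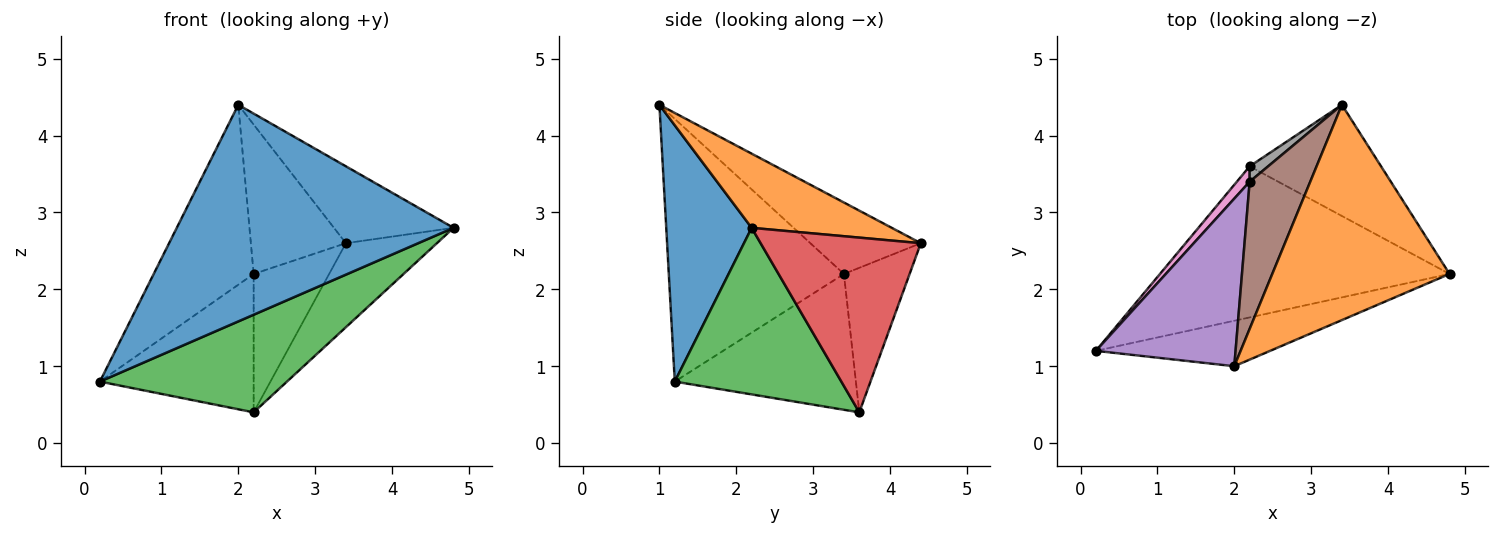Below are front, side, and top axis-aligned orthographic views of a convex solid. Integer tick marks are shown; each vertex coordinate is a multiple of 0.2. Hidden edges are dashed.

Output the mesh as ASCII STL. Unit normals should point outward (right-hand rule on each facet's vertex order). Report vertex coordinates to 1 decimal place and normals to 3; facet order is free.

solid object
 facet normal 0.289 -0.937 -0.197
  outer loop
   vertex 2.0 1.0 4.4
   vertex 0.2 1.2 0.8
   vertex 4.8 2.2 2.8
  endloop
 endfacet
 facet normal 0.367 0.313 0.876
  outer loop
   vertex 2.0 1.0 4.4
   vertex 4.8 2.2 2.8
   vertex 3.4 4.4 2.6
  endloop
 endfacet
 facet normal 0.435 -0.489 -0.756
  outer loop
   vertex 2.2 3.6 0.4
   vertex 4.8 2.2 2.8
   vertex 0.2 1.2 0.8
  endloop
 endfacet
 facet normal 0.728 0.413 -0.547
  outer loop
   vertex 2.2 3.6 0.4
   vertex 3.4 4.4 2.6
   vertex 4.8 2.2 2.8
  endloop
 endfacet
 facet normal -0.788 0.450 0.419
  outer loop
   vertex 2.2 3.4 2.2
   vertex 0.2 1.2 0.8
   vertex 2.0 1.0 4.4
  endloop
 endfacet
 facet normal -0.638 0.549 0.541
  outer loop
   vertex 2.2 3.4 2.2
   vertex 2.0 1.0 4.4
   vertex 3.4 4.4 2.6
  endloop
 endfacet
 facet normal -0.760 0.646 0.072
  outer loop
   vertex 2.2 3.4 2.2
   vertex 2.2 3.6 0.4
   vertex 0.2 1.2 0.8
  endloop
 endfacet
 facet normal -0.654 0.752 0.084
  outer loop
   vertex 2.2 3.4 2.2
   vertex 3.4 4.4 2.6
   vertex 2.2 3.6 0.4
  endloop
 endfacet
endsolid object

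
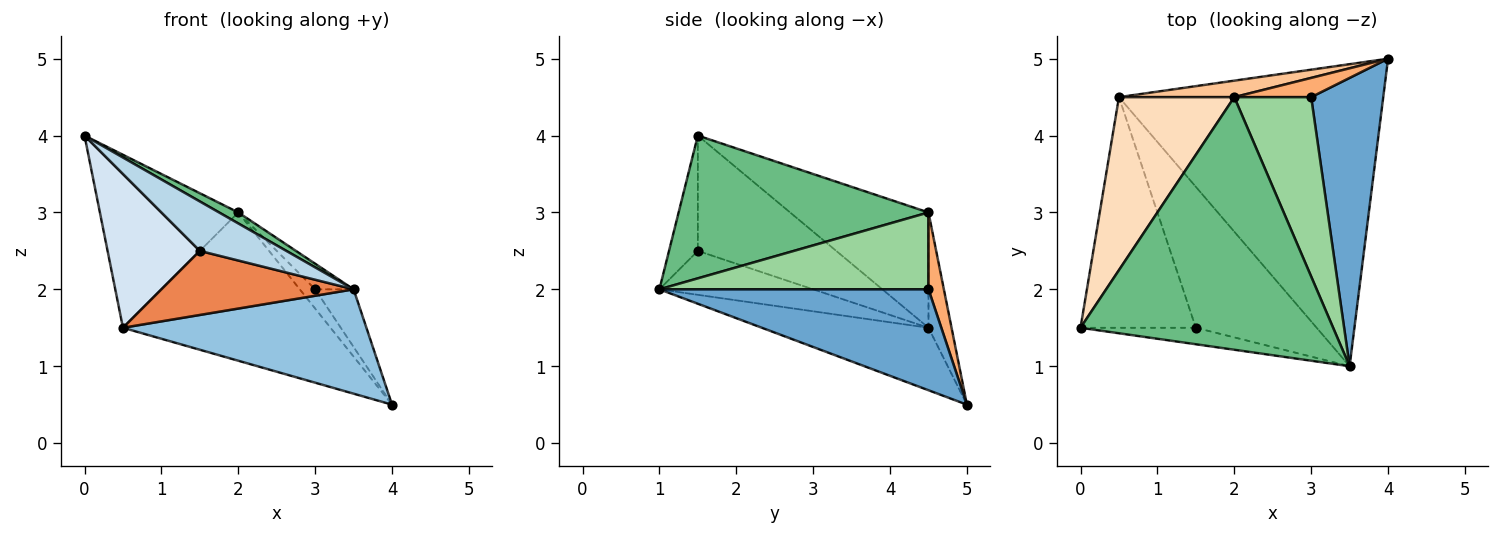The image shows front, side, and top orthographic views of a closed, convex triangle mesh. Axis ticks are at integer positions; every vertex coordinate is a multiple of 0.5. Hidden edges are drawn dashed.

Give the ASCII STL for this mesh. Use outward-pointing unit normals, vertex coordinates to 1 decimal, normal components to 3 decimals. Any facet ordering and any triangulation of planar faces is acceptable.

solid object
 facet normal 0.808 0.115 0.577
  outer loop
   vertex 3.0 4.5 2.0
   vertex 3.5 1.0 2.0
   vertex 4.0 5.0 0.5
  endloop
 endfacet
 facet normal -0.218 -0.319 -0.922
  outer loop
   vertex 0.5 4.5 1.5
   vertex 4.0 5.0 0.5
   vertex 3.5 1.0 2.0
  endloop
 endfacet
 facet normal -0.302 -0.905 -0.302
  outer loop
   vertex 1.5 1.5 2.5
   vertex 3.5 1.0 2.0
   vertex 0.0 1.5 4.0
  endloop
 endfacet
 facet normal -0.640 -0.426 -0.640
  outer loop
   vertex 1.5 1.5 2.5
   vertex 0.0 1.5 4.0
   vertex 0.5 4.5 1.5
  endloop
 endfacet
 facet normal -0.314 -0.393 -0.864
  outer loop
   vertex 1.5 1.5 2.5
   vertex 0.5 4.5 1.5
   vertex 3.5 1.0 2.0
  endloop
 endfacet
 facet normal 0.577 0.577 0.577
  outer loop
   vertex 2.0 4.5 3.0
   vertex 3.0 4.5 2.0
   vertex 4.0 5.0 0.5
  endloop
 endfacet
 facet normal -0.110 0.988 0.110
  outer loop
   vertex 2.0 4.5 3.0
   vertex 4.0 5.0 0.5
   vertex 0.5 4.5 1.5
  endloop
 endfacet
 facet normal -0.577 0.577 0.577
  outer loop
   vertex 2.0 4.5 3.0
   vertex 0.5 4.5 1.5
   vertex 0.0 1.5 4.0
  endloop
 endfacet
 facet normal 0.492 -0.038 0.870
  outer loop
   vertex 2.0 4.5 3.0
   vertex 0.0 1.5 4.0
   vertex 3.5 1.0 2.0
  endloop
 endfacet
 facet normal 0.704 0.101 0.704
  outer loop
   vertex 2.0 4.5 3.0
   vertex 3.5 1.0 2.0
   vertex 3.0 4.5 2.0
  endloop
 endfacet
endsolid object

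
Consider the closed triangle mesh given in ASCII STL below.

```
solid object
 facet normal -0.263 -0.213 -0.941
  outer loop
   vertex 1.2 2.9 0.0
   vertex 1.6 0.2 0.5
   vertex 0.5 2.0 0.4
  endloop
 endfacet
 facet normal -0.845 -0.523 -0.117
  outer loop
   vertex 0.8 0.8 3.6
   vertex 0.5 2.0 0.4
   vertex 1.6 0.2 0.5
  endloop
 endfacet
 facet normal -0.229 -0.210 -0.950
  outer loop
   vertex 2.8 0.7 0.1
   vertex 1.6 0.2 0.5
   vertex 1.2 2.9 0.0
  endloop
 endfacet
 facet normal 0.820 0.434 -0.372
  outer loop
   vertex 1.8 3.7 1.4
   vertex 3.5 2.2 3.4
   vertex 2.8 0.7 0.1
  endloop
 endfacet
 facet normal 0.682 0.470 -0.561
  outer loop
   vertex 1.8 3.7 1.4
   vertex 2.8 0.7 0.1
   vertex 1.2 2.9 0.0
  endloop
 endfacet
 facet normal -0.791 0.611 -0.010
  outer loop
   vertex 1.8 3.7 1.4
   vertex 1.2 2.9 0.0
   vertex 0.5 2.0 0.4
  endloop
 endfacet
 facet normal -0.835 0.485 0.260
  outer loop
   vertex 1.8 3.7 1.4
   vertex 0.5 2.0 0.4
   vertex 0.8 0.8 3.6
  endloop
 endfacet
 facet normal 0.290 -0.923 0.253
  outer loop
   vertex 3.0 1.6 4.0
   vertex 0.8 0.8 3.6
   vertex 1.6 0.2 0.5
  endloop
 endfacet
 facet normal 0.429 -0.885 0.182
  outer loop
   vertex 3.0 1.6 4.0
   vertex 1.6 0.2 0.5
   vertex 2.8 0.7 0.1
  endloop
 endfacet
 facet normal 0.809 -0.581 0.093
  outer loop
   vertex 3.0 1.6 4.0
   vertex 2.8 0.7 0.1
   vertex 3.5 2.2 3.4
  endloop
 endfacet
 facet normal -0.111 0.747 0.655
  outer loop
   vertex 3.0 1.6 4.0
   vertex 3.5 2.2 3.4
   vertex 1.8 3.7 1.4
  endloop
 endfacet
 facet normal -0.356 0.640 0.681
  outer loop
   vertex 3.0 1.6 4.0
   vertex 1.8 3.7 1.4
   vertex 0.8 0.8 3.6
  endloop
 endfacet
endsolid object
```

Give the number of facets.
12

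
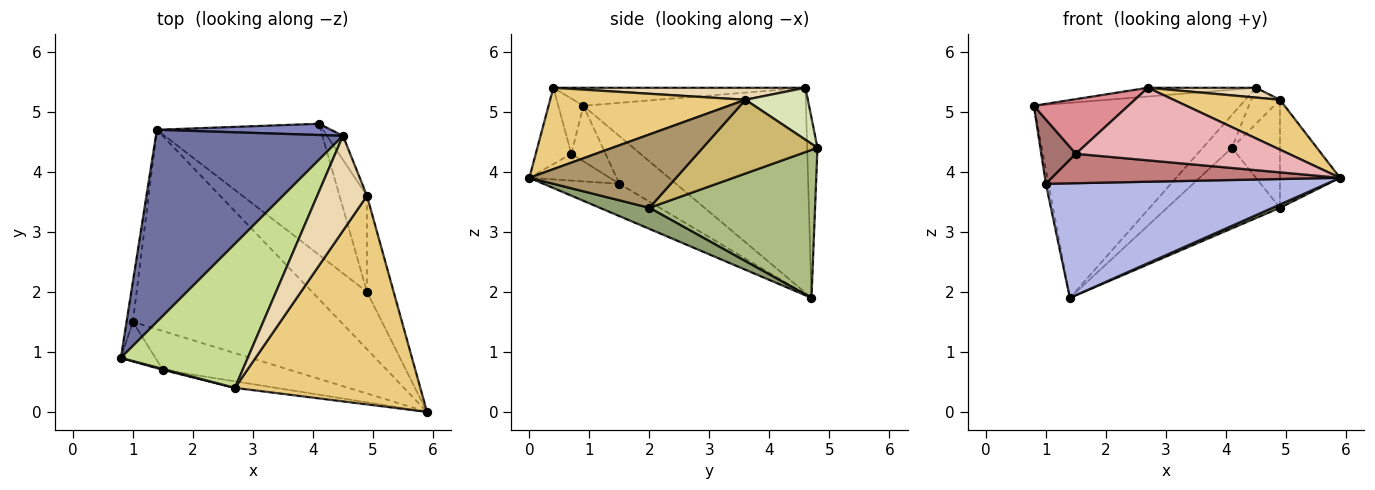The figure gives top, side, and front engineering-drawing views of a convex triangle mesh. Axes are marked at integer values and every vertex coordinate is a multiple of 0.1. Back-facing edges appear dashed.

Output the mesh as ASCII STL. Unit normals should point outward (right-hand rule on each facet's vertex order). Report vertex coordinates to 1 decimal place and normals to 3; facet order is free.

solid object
 facet normal -0.610 0.565 0.556
  outer loop
   vertex 4.5 4.6 5.4
   vertex 1.4 4.7 1.9
   vertex 0.8 0.9 5.1
  endloop
 endfacet
 facet normal -0.317 0.898 0.306
  outer loop
   vertex 4.5 4.6 5.4
   vertex 4.1 4.8 4.4
   vertex 1.4 4.7 1.9
  endloop
 endfacet
 facet normal -0.990 0.046 -0.131
  outer loop
   vertex 1.0 1.5 3.8
   vertex 0.8 0.9 5.1
   vertex 1.4 4.7 1.9
  endloop
 endfacet
 facet normal -0.134 -0.494 -0.859
  outer loop
   vertex 1.0 1.5 3.8
   vertex 1.4 4.7 1.9
   vertex 5.9 0.0 3.9
  endloop
 endfacet
 facet normal 0.358 -0.054 -0.932
  outer loop
   vertex 4.9 2.0 3.4
   vertex 5.9 0.0 3.9
   vertex 1.4 4.7 1.9
  endloop
 endfacet
 facet normal 0.610 0.415 -0.675
  outer loop
   vertex 4.9 2.0 3.4
   vertex 1.4 4.7 1.9
   vertex 4.1 4.8 4.4
  endloop
 endfacet
 facet normal -0.140 0.060 0.988
  outer loop
   vertex 2.7 0.4 5.4
   vertex 4.5 4.6 5.4
   vertex 0.8 0.9 5.1
  endloop
 endfacet
 facet normal 0.874 0.404 -0.269
  outer loop
   vertex 4.9 3.6 5.2
   vertex 4.1 4.8 4.4
   vertex 4.5 4.6 5.4
  endloop
 endfacet
 facet normal 0.877 0.359 -0.319
  outer loop
   vertex 4.9 3.6 5.2
   vertex 5.9 0.0 3.9
   vertex 4.9 2.0 3.4
  endloop
 endfacet
 facet normal 0.872 0.365 -0.325
  outer loop
   vertex 4.9 3.6 5.2
   vertex 4.9 2.0 3.4
   vertex 4.1 4.8 4.4
  endloop
 endfacet
 facet normal 0.393 -0.214 0.894
  outer loop
   vertex 4.9 3.6 5.2
   vertex 2.7 0.4 5.4
   vertex 5.9 0.0 3.9
  endloop
 endfacet
 facet normal 0.233 -0.100 0.967
  outer loop
   vertex 4.9 3.6 5.2
   vertex 4.5 4.6 5.4
   vertex 2.7 0.4 5.4
  endloop
 endfacet
 facet normal -0.644 -0.652 -0.400
  outer loop
   vertex 1.5 0.7 4.3
   vertex 0.8 0.9 5.1
   vertex 1.0 1.5 3.8
  endloop
 endfacet
 facet normal -0.166 -0.595 -0.786
  outer loop
   vertex 1.5 0.7 4.3
   vertex 1.0 1.5 3.8
   vertex 5.9 0.0 3.9
  endloop
 endfacet
 facet normal -0.257 -0.966 0.017
  outer loop
   vertex 1.5 0.7 4.3
   vertex 2.7 0.4 5.4
   vertex 0.8 0.9 5.1
  endloop
 endfacet
 facet normal -0.164 -0.982 -0.089
  outer loop
   vertex 1.5 0.7 4.3
   vertex 5.9 0.0 3.9
   vertex 2.7 0.4 5.4
  endloop
 endfacet
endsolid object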